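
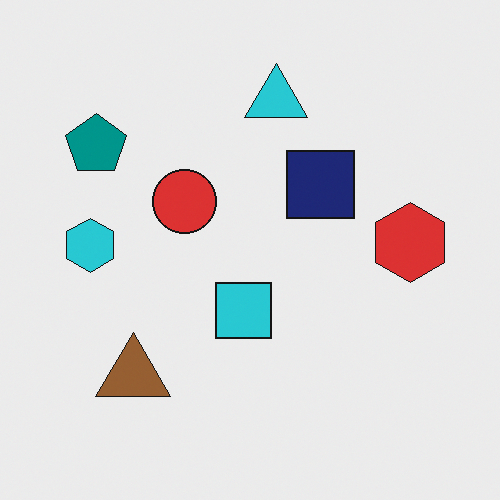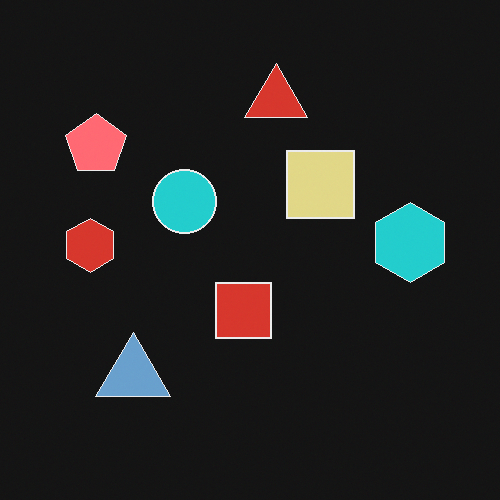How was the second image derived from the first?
The image was color-inverted (negative).

The light background has become dark and every shape's color is its complement — a photographic negative.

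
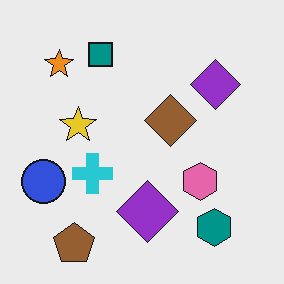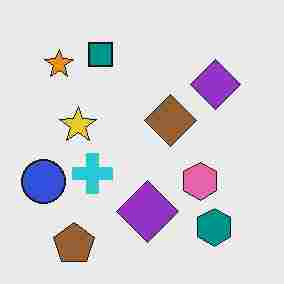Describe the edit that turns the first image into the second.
This is the original image degraded with heavy JPEG compression.

Blocky 8×8 compression artifacts appear around shape edges and the flat background shows ringing — characteristic JPEG degradation.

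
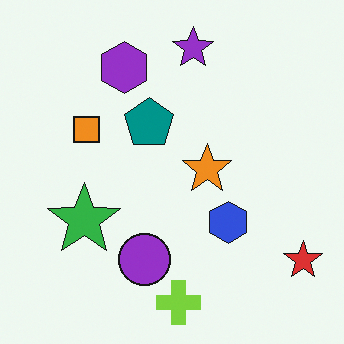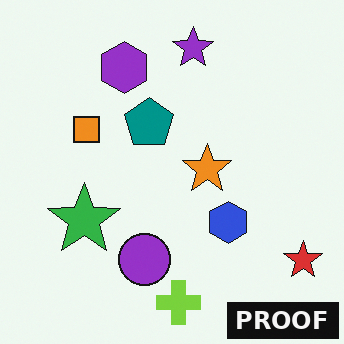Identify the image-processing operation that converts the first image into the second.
The transformation is: watermarked with the text "PROOF" in the lower-right corner.

A dark label reading "PROOF" appears in the lower-right corner.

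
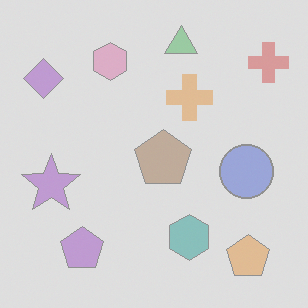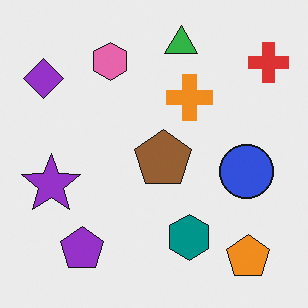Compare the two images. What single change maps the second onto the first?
The first image is the second washed out (contrast reduced).

Tones are pushed toward mid-grey across the whole image — a global contrast change.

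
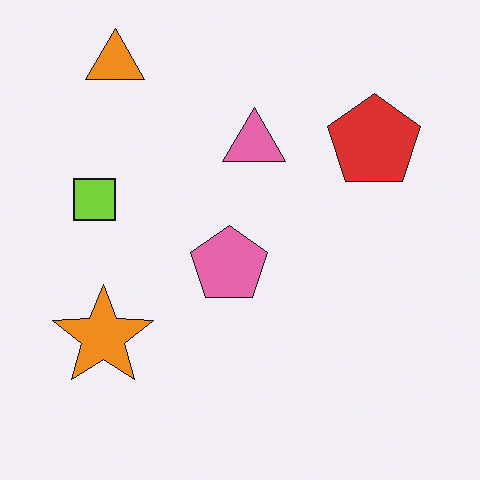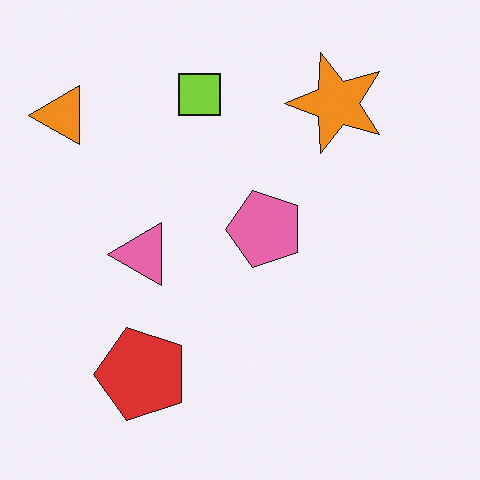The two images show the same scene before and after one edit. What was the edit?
Transposed (reflected across the top-left ↔ bottom-right diagonal).

Shapes have swapped their row and column positions — what was in the top-right is now in the bottom-left — a diagonal reflection.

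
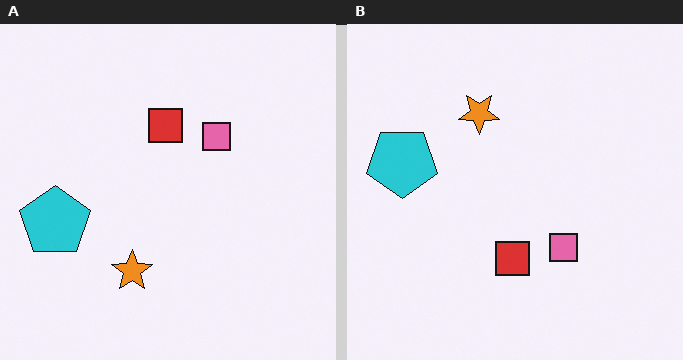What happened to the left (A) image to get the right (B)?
The transformation is: flipped vertically (top ↔ bottom).

The orange star is in the bottom of the left (A) image and the top of the right (B) — shapes on opposite sides of the horizontal midline have swapped in a mirror flip.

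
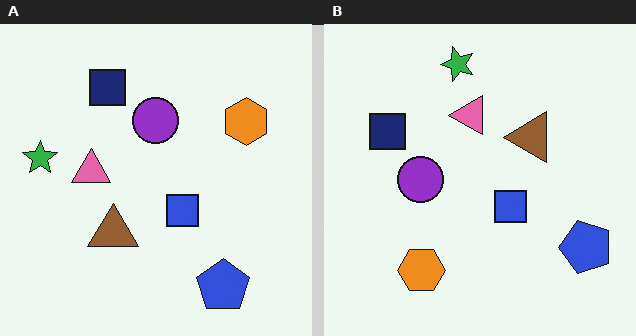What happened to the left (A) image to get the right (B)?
This is the original image transposed (reflected across the top-left ↔ bottom-right diagonal).

Shapes have swapped their row and column positions — what was in the top-right is now in the bottom-left — a diagonal reflection.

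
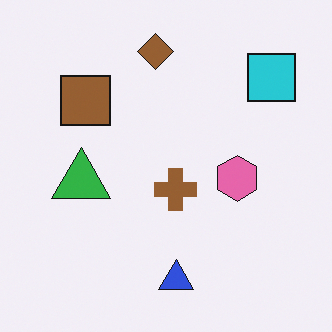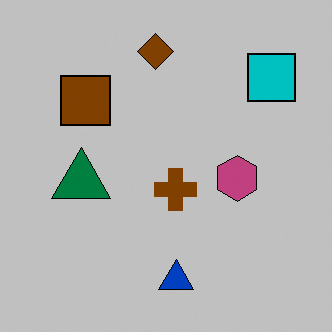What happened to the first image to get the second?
The image was heavily posterized to just a handful of flat colors.

Each flat color has snapped to a coarser quantized level — most visibly, the near-white background has dropped to a flat grey.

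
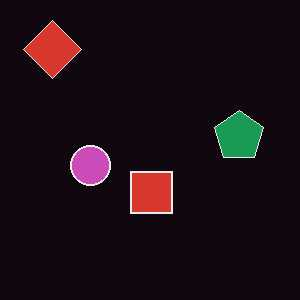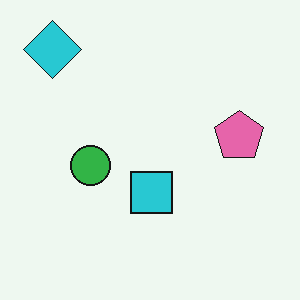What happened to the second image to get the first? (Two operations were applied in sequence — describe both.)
It was color-inverted (negative), then given moderate JPEG compression.

The light background has become dark and every shape's color is its complement — a photographic negative. Blocky 8×8 compression artifacts appear around shape edges and the flat background shows ringing — characteristic JPEG degradation.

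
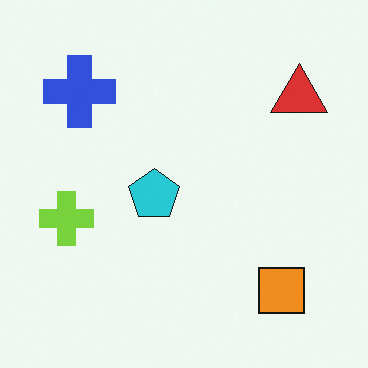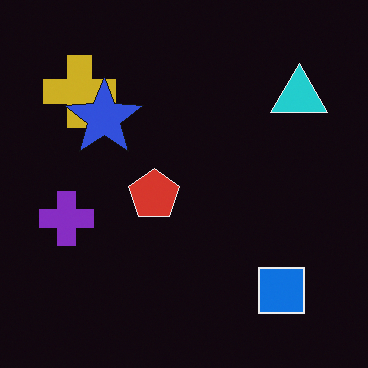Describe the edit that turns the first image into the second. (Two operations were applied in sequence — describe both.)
Color-inverted (negative), then overlaid with an additional blue star.

The light background has become dark and every shape's color is its complement — a photographic negative. A blue star appears in the second image that is absent from the first.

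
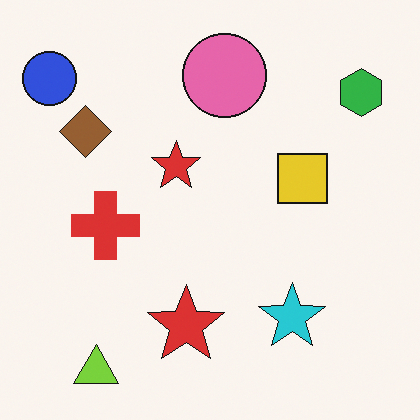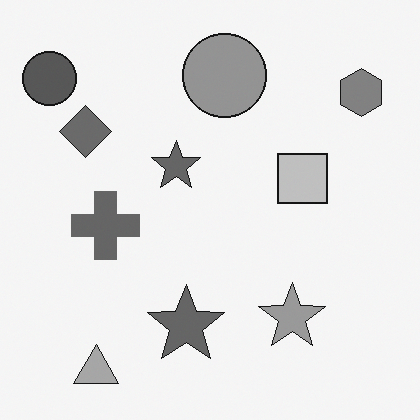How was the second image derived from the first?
The image was converted to grayscale.

All color is removed — every shape is now a shade of grey.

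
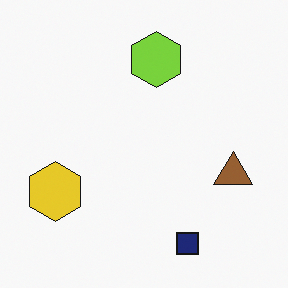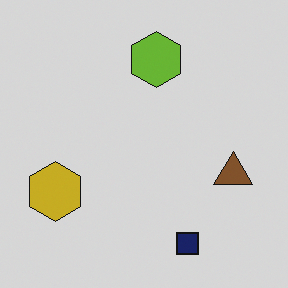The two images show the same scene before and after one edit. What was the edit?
The transformation is: slightly darkened.

Every pixel — background and shapes alike — is uniformly darkened.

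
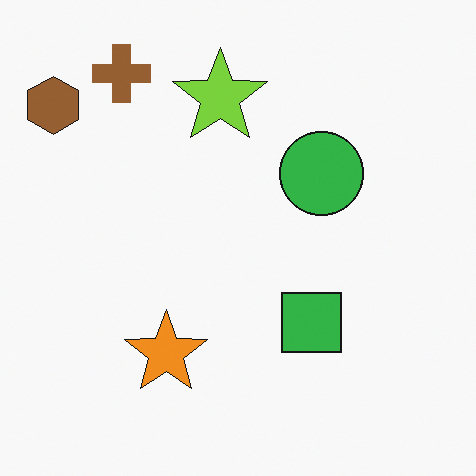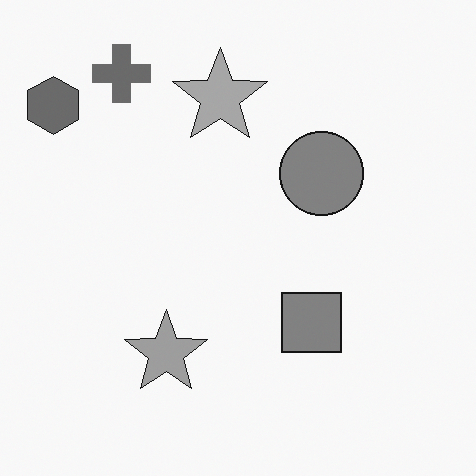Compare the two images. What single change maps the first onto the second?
Converted to grayscale.

All color is removed — every shape is now a shade of grey.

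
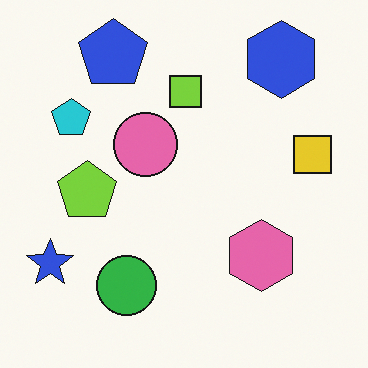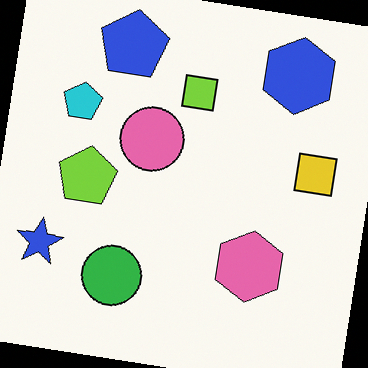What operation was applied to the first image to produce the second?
This is the original image rotated clockwise by a small amount.

Every shape is tilted by the same angle and the image corners show triangular fill wedges — a whole-image rotation by a non-right angle.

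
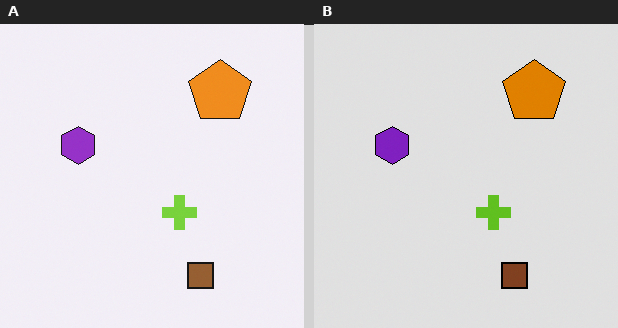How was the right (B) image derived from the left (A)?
It was moderately posterized.

Each flat color has snapped to a coarser quantized level — most visibly, the near-white background has dropped to a flat grey.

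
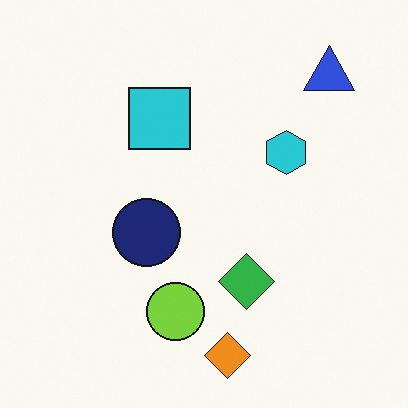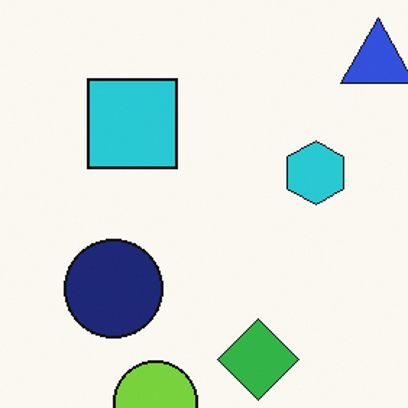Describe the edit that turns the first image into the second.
The second image is the first cropped slightly and scaled back up.

The visible shapes are larger and the field of view is narrower; shapes near the original edges may be partly or wholly outside the frame — a crop-and-rescale.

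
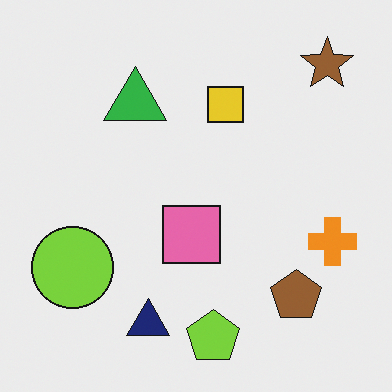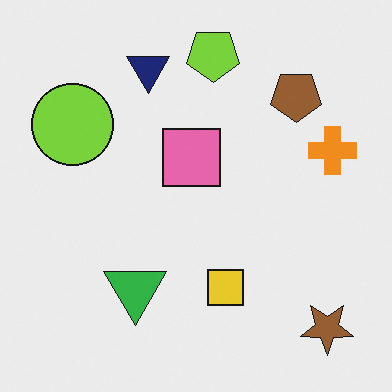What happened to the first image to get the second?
It was flipped vertically (top ↔ bottom).

The lime pentagon is in the bottom of the first image and the top of the second — shapes on opposite sides of the horizontal midline have swapped in a mirror flip.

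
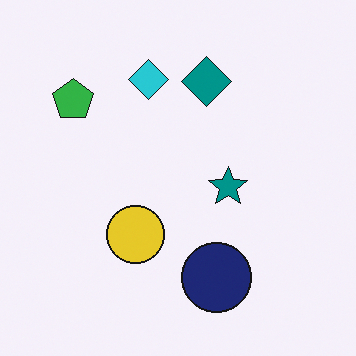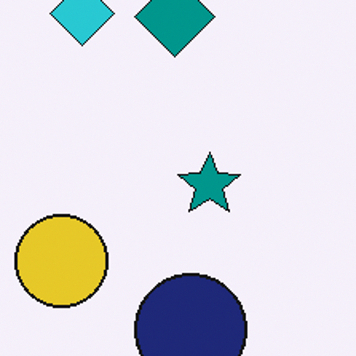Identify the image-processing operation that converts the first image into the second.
The transformation is: cropped to a modestly smaller region and rescaled.

The visible shapes are larger and the field of view is narrower; shapes near the original edges may be partly or wholly outside the frame — a crop-and-rescale.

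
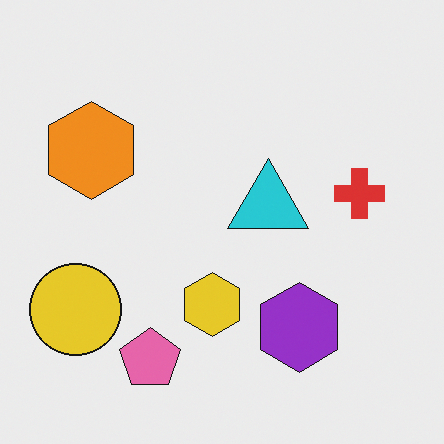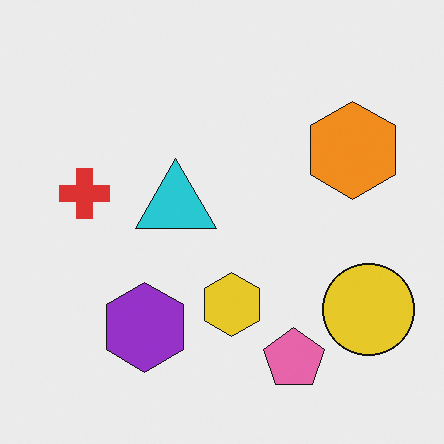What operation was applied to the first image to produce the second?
It was flipped horizontally (left ↔ right).

The yellow circle is in the bottom-left of the first image and the bottom-right of the second — shapes on opposite sides of the vertical midline have swapped in a mirror flip.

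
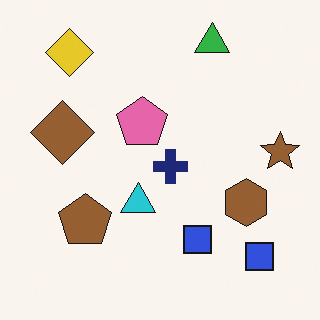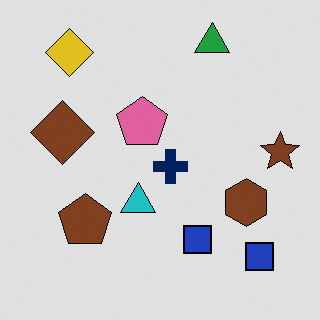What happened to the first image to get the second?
It was moderately posterized.

Each flat color has snapped to a coarser quantized level — most visibly, the near-white background has dropped to a flat grey.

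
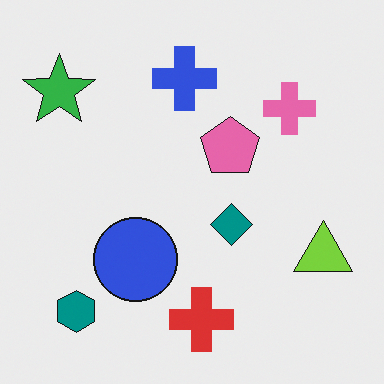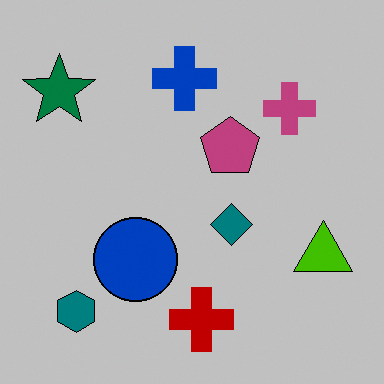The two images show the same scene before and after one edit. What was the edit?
The second image is the first aggressively posterized.

Each flat color has snapped to a coarser quantized level — most visibly, the near-white background has dropped to a flat grey.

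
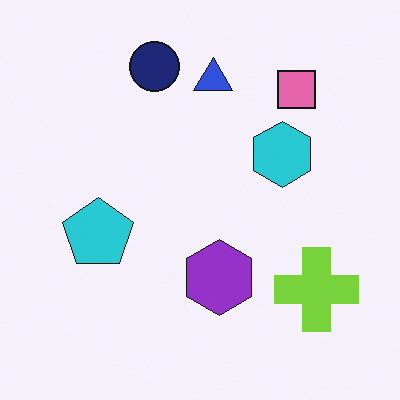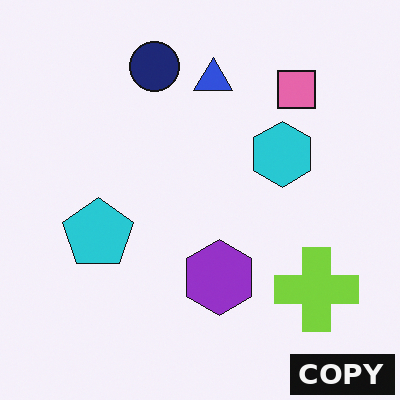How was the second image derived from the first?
This is the original image watermarked with the text "COPY" in the lower-right corner.

A dark label reading "COPY" appears in the lower-right corner.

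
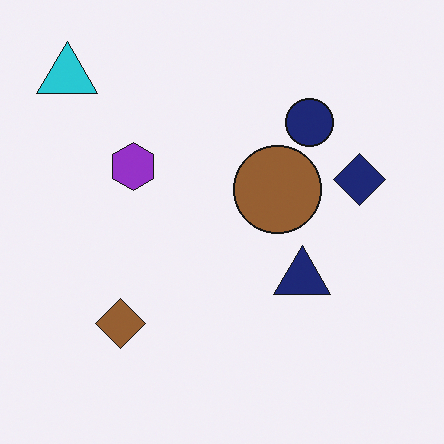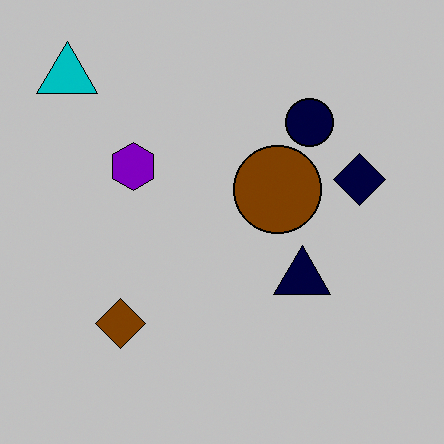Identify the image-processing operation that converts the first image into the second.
The image was heavily posterized to just a handful of flat colors.

Each flat color has snapped to a coarser quantized level — most visibly, the near-white background has dropped to a flat grey.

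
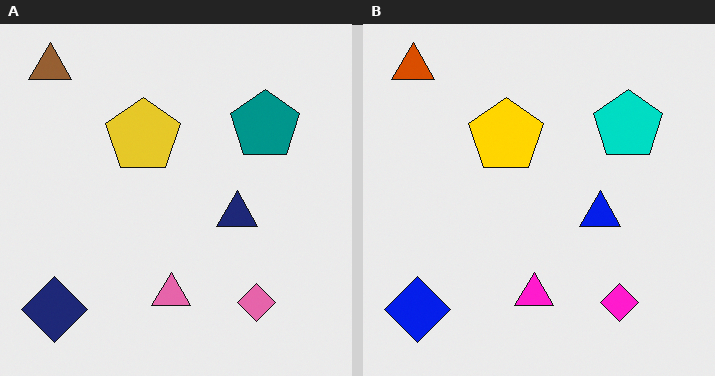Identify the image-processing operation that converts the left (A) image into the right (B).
This is the original image heavily oversaturated.

All colors are more vivid — a global saturation change.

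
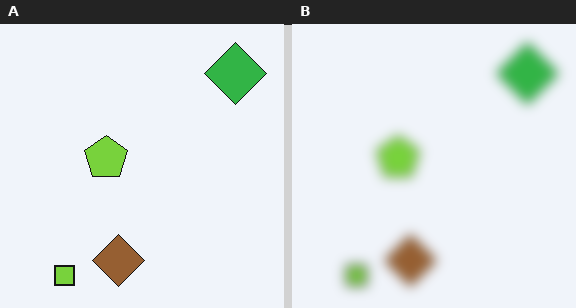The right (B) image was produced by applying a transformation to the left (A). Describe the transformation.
The image was strongly gaussian-blurred.

Shape edges and outlines are uniformly softened across the whole image.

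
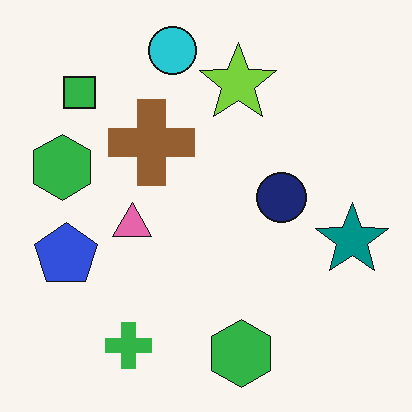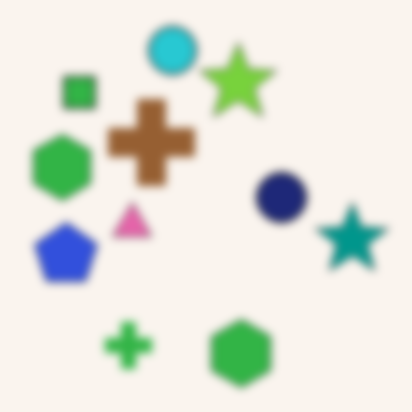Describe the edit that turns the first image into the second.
The second image is the first noticeably gaussian-blurred.

Shape edges and outlines are uniformly softened across the whole image.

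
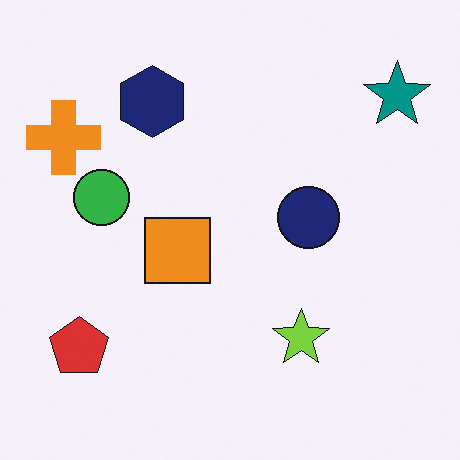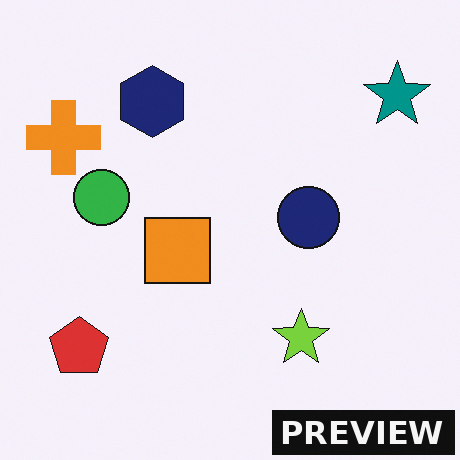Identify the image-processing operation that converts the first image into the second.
The image was watermarked with the text "PREVIEW" in the lower-right corner.

A dark label reading "PREVIEW" appears in the lower-right corner.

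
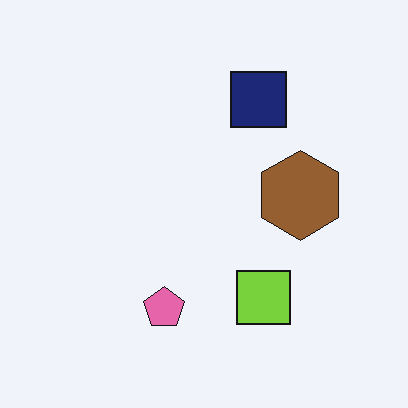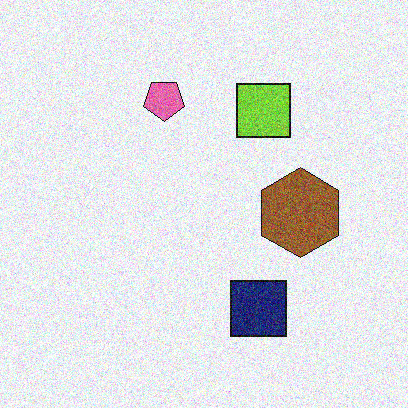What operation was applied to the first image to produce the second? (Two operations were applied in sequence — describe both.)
The image was degraded with moderate additive noise, then flipped vertically (top ↔ bottom).

Random speckle covers the whole image, including the flat background. The navy square is in the top of the first image and the bottom of the second — shapes on opposite sides of the horizontal midline have swapped in a mirror flip.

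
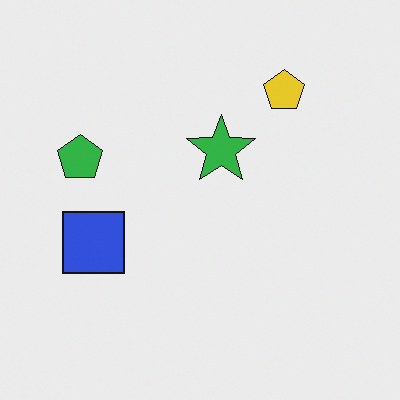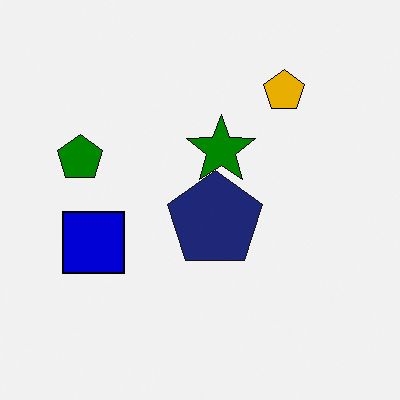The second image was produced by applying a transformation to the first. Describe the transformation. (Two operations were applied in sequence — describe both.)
The transformation is: boosted in contrast, then overlaid with an additional navy pentagon.

Tones are pushed away from mid-grey across the whole image — a global contrast change. A navy pentagon appears in the second image that is absent from the first.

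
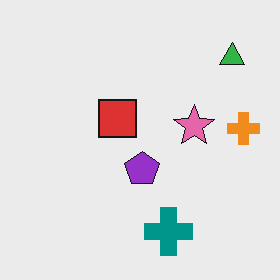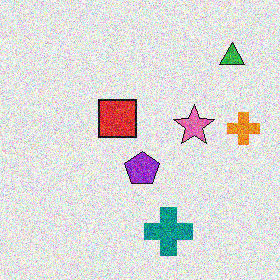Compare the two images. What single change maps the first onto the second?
The transformation is: degraded with strong gaussian noise.

Random speckle covers the whole image, including the flat background.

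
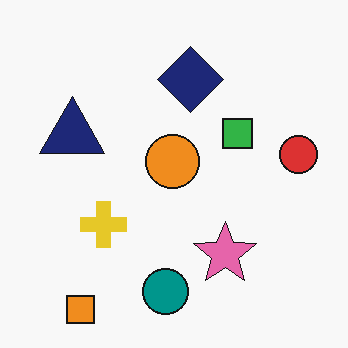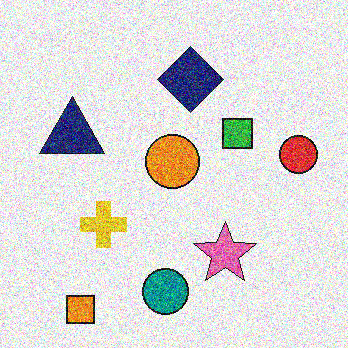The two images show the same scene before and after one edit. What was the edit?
Degraded with strong gaussian noise.

Random speckle covers the whole image, including the flat background.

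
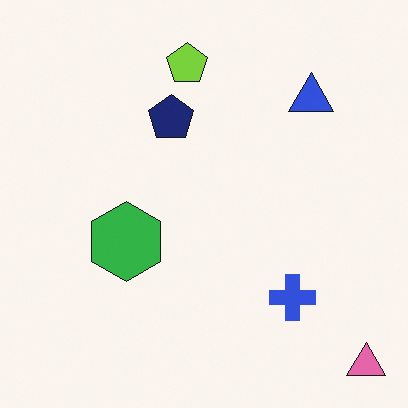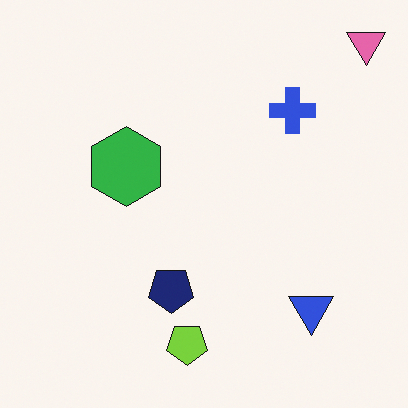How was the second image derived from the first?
The second image is the first flipped vertically (top ↔ bottom).

The pink triangle is in the bottom-right of the first image and the top-right of the second — shapes on opposite sides of the horizontal midline have swapped in a mirror flip.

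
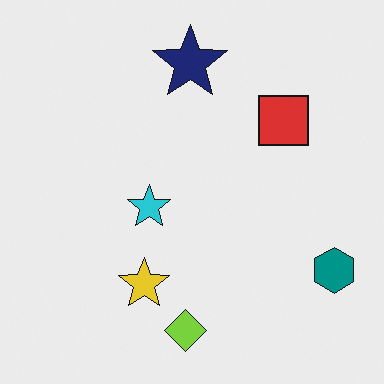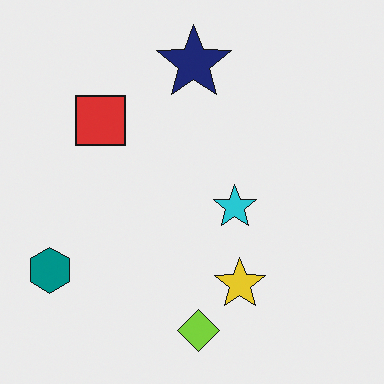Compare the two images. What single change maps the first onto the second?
This is the original image flipped horizontally (left ↔ right).

The teal hexagon is in the bottom-right of the first image and the bottom-left of the second — shapes on opposite sides of the vertical midline have swapped in a mirror flip.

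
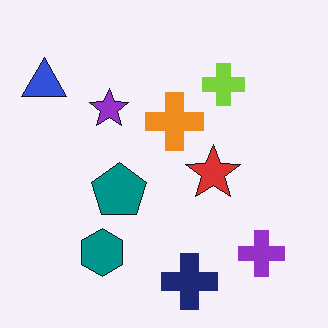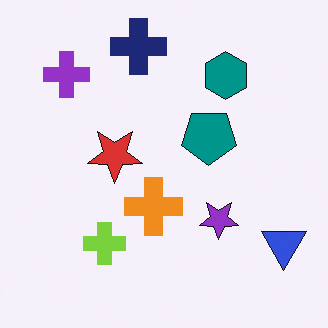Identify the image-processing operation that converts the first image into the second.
The transformation is: rotated 180°.

The blue triangle sits in the top-left of the first image and the bottom-right of the second — consistent with a whole-image 180° rotation.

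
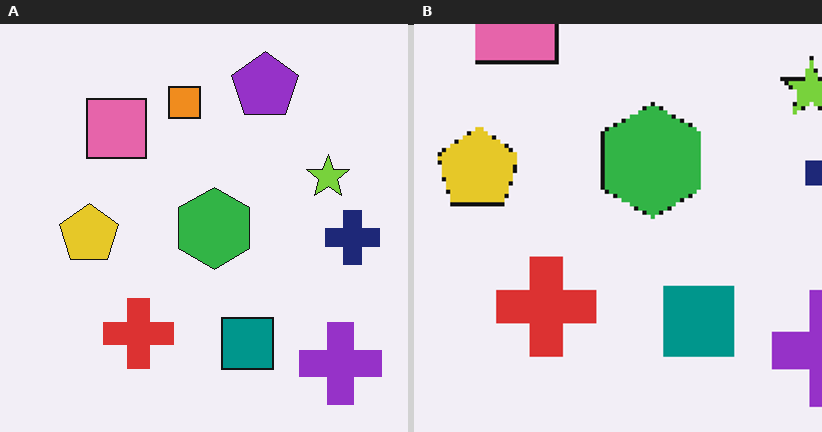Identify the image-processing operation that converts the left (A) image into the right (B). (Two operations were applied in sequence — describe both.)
The right (B) image is the left (A) lightly pixelated (a mild mosaic effect), then cropped slightly and scaled back up.

Shapes are reduced to large square blocks; fine edges and outlines are lost — a downscale-then-upscale (mosaic) effect. The visible shapes are larger and the field of view is narrower; shapes near the original edges may be partly or wholly outside the frame — a crop-and-rescale.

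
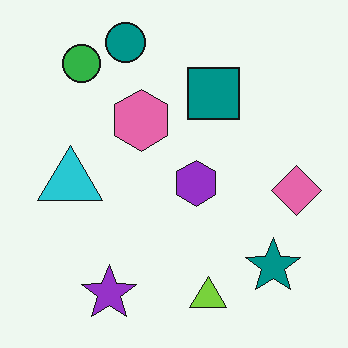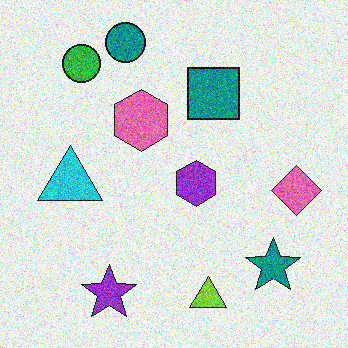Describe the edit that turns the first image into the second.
It was degraded with heavy additive noise.

Random speckle covers the whole image, including the flat background.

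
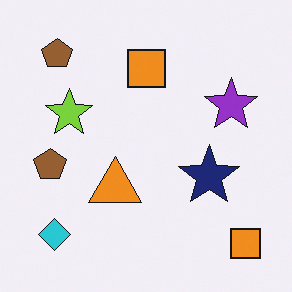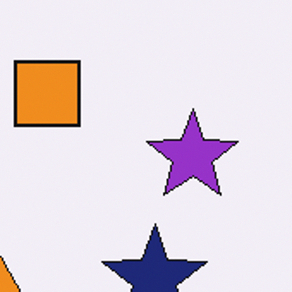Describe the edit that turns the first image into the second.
The transformation is: cropped tightly and scaled back up.

The visible shapes are larger and the field of view is narrower; shapes near the original edges may be partly or wholly outside the frame — a crop-and-rescale.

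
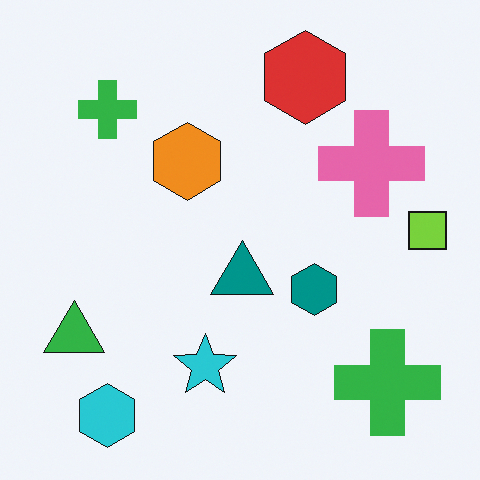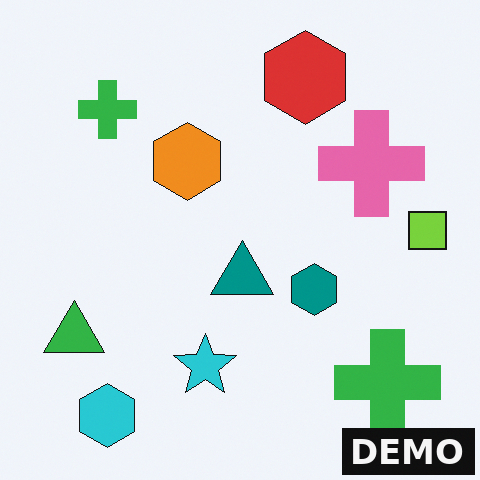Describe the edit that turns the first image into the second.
The image was watermarked with the text "DEMO" in the lower-right corner.

A dark label reading "DEMO" appears in the lower-right corner.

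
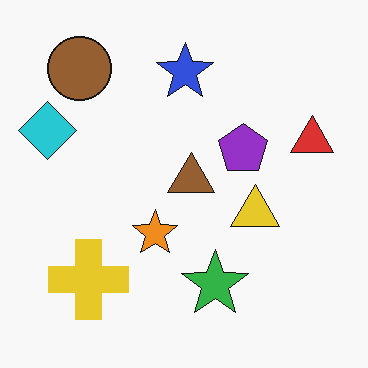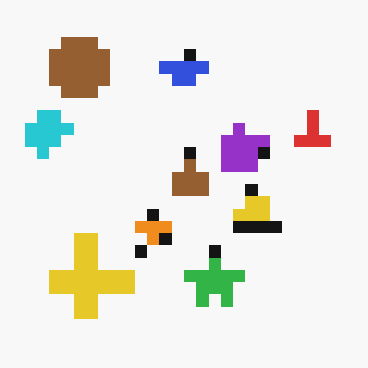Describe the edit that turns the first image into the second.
The image was heavily pixelated into large blocks.

Shapes are reduced to large square blocks; fine edges and outlines are lost — a downscale-then-upscale (mosaic) effect.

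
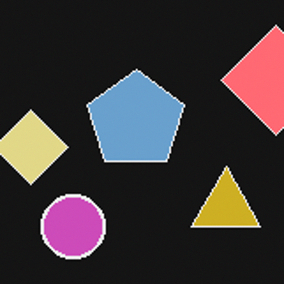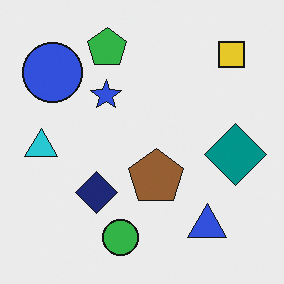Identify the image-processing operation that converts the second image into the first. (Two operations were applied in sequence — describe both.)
The transformation is: color-inverted (negative), then cropped tightly and scaled back up.

The light background has become dark and every shape's color is its complement — a photographic negative. The visible shapes are larger and the field of view is narrower; shapes near the original edges may be partly or wholly outside the frame — a crop-and-rescale.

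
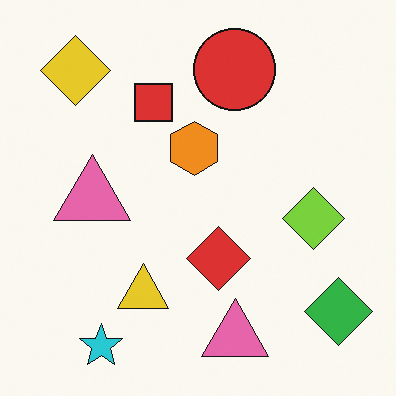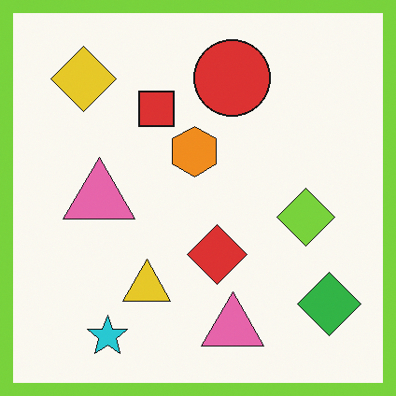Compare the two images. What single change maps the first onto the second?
The image was framed with a lime border.

A solid lime frame runs around the edge of the second image, with the content slightly shrunk inside it.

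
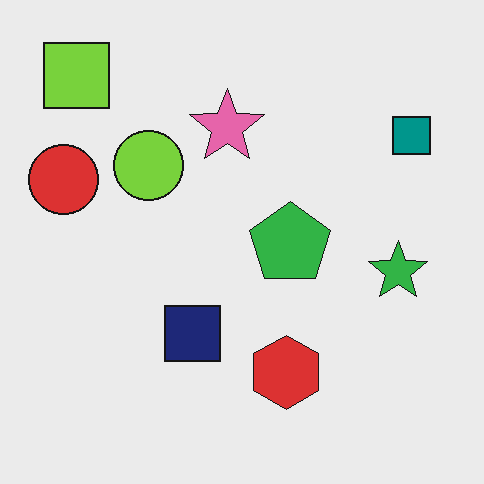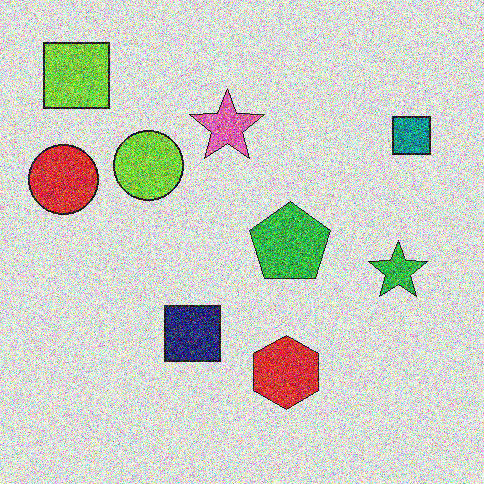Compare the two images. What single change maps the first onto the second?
This is the original image degraded with strong gaussian noise.

Random speckle covers the whole image, including the flat background.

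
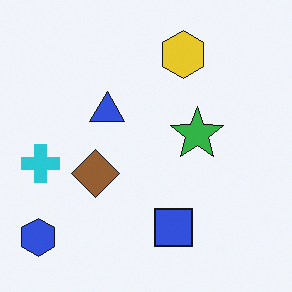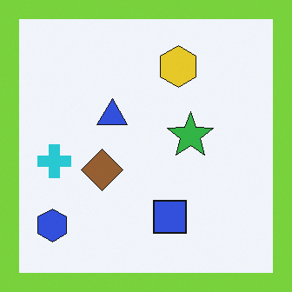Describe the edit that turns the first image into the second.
Framed with a lime border.

A solid lime frame runs around the edge of the second image, with the content slightly shrunk inside it.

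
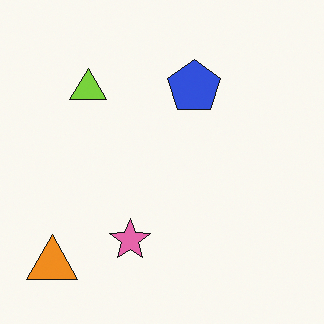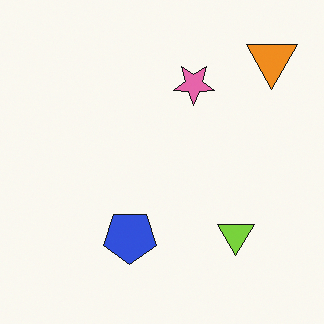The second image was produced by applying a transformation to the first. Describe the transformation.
The second image is the first rotated 180°.

The orange triangle sits in the bottom-left of the first image and the top-right of the second — consistent with a whole-image 180° rotation.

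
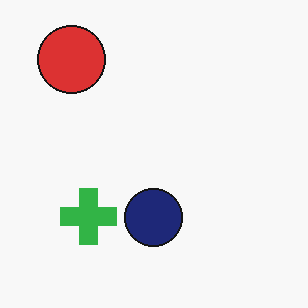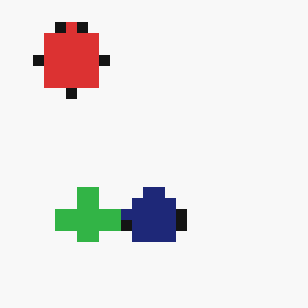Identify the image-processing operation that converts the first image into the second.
This is the original image heavily pixelated into large blocks.

Shapes are reduced to large square blocks; fine edges and outlines are lost — a downscale-then-upscale (mosaic) effect.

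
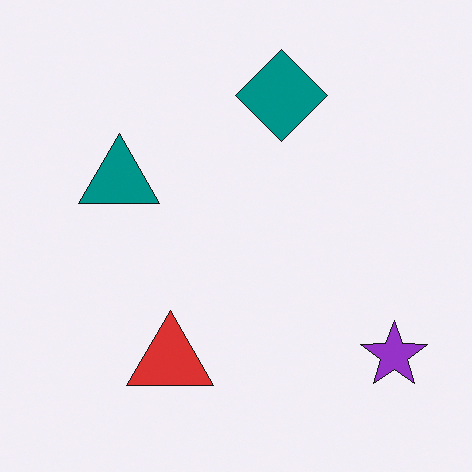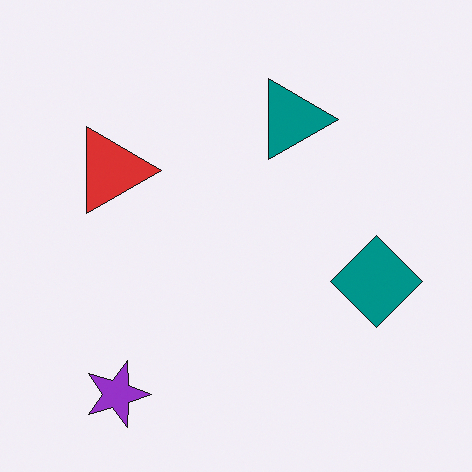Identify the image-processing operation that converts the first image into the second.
The second image is the first rotated 90° clockwise.

The purple star sits in the bottom-right of the first image and the bottom-left of the second — consistent with a whole-image 90° clockwise rotation.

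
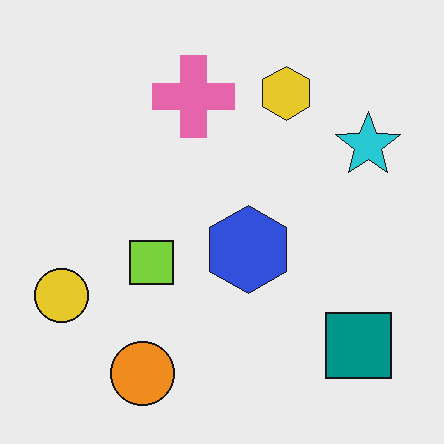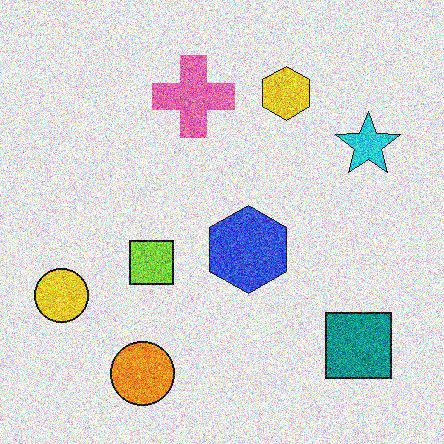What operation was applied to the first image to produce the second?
The second image is the first degraded with strong gaussian noise.

Random speckle covers the whole image, including the flat background.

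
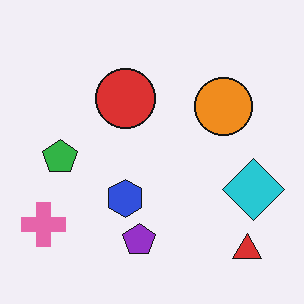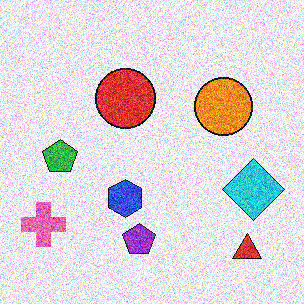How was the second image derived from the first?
Degraded with strong gaussian noise.

Random speckle covers the whole image, including the flat background.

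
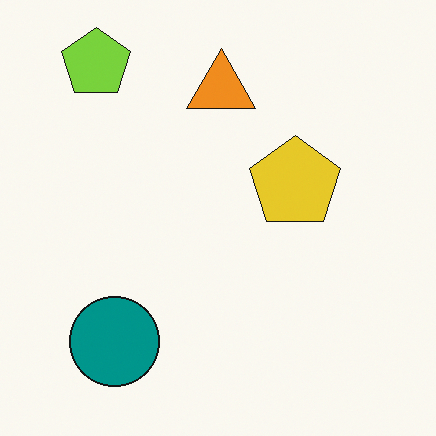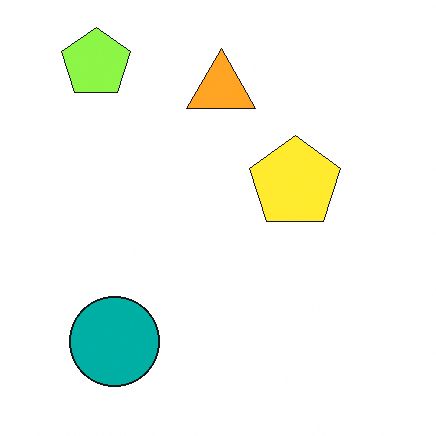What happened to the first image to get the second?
The second image is the first slightly brightened.

Every pixel — background and shapes alike — is uniformly brightened.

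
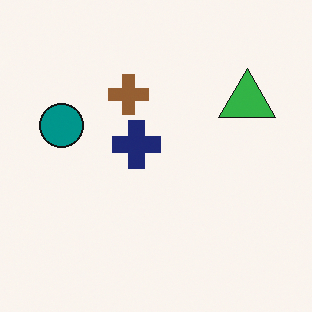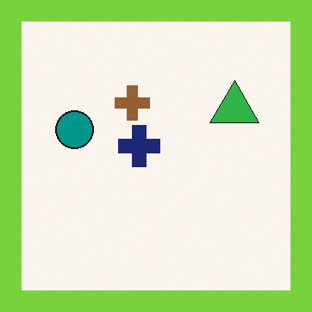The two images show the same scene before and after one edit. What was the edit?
The image was framed with a lime border.

A solid lime frame runs around the edge of the second image, with the content slightly shrunk inside it.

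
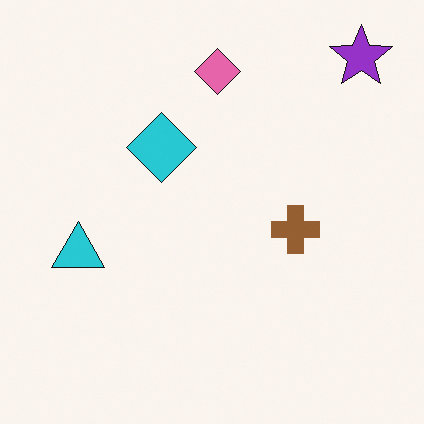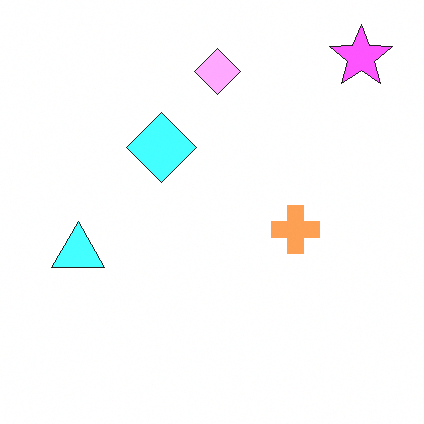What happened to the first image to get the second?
The image was noticeably brightened.

Every pixel — background and shapes alike — is uniformly brightened.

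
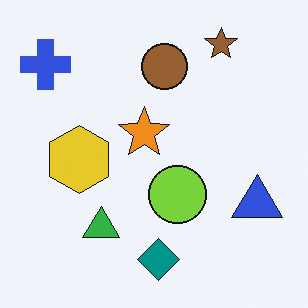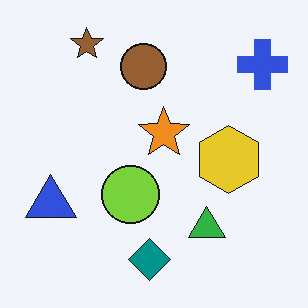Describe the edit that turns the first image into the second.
The image was flipped horizontally (left ↔ right).

The blue cross is in the top-left of the first image and the top-right of the second — shapes on opposite sides of the vertical midline have swapped in a mirror flip.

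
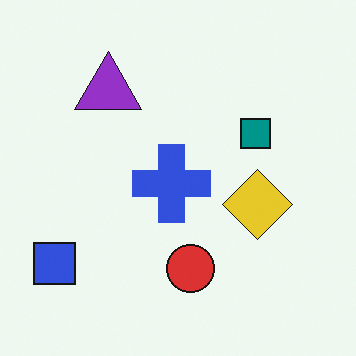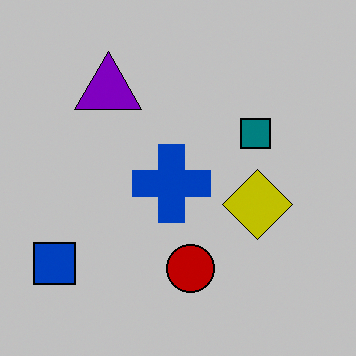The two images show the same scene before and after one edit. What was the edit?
Aggressively posterized.

Each flat color has snapped to a coarser quantized level — most visibly, the near-white background has dropped to a flat grey.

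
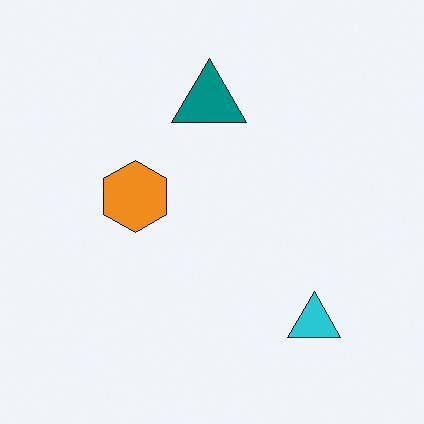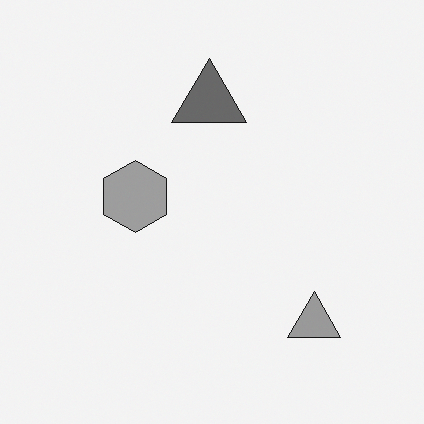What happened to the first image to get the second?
The image was converted to grayscale.

All color is removed — every shape is now a shade of grey.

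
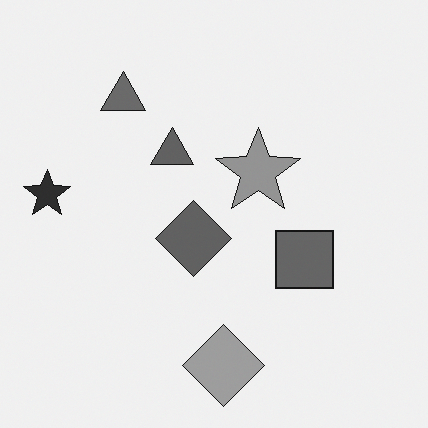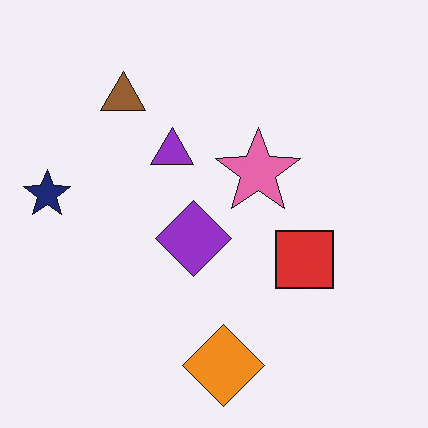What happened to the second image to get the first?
The image was converted to grayscale.

All color is removed — every shape is now a shade of grey.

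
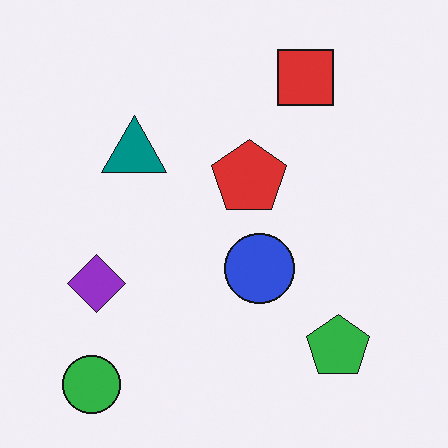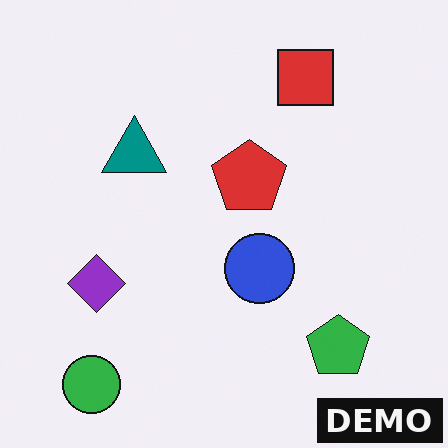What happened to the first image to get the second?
Watermarked with the text "DEMO" in the lower-right corner.

A dark label reading "DEMO" appears in the lower-right corner.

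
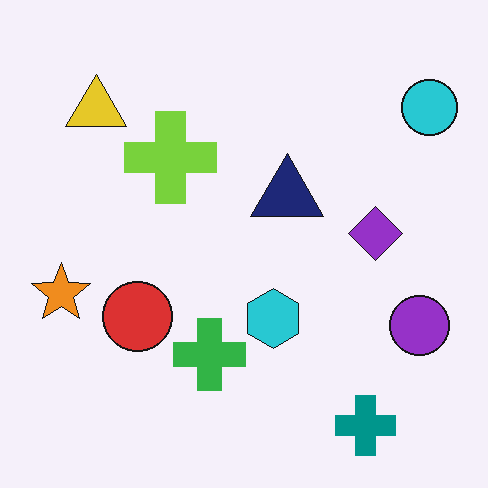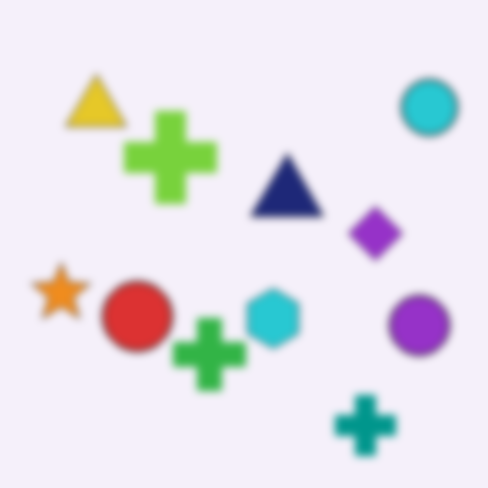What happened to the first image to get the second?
The second image is the first noticeably gaussian-blurred.

Shape edges and outlines are uniformly softened across the whole image.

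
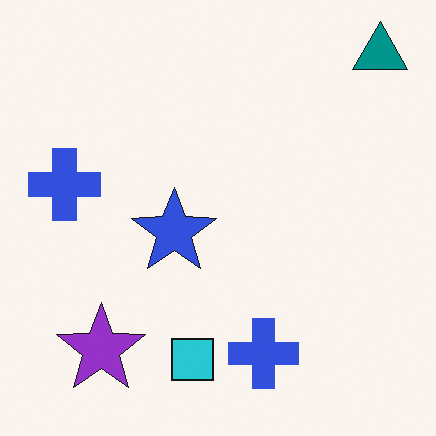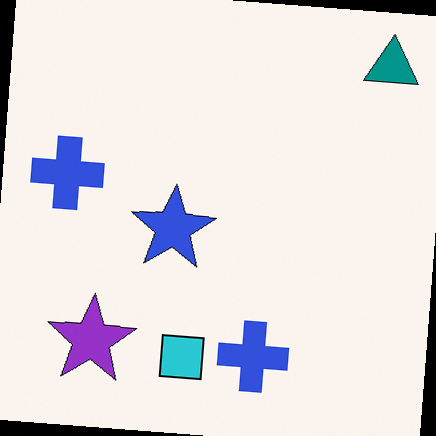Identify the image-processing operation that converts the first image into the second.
The second image is the first rotated clockwise by a few degrees.

Every shape is tilted by the same angle and the image corners show triangular fill wedges — a whole-image rotation by a non-right angle.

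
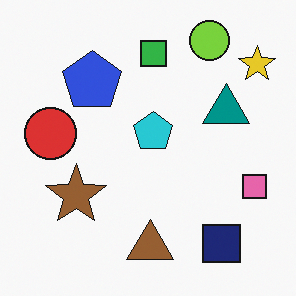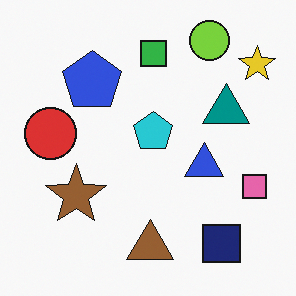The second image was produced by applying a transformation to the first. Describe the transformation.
It was overlaid with an additional blue triangle.

A blue triangle appears in the second image that is absent from the first.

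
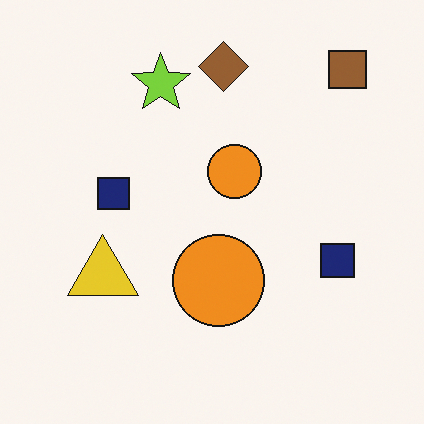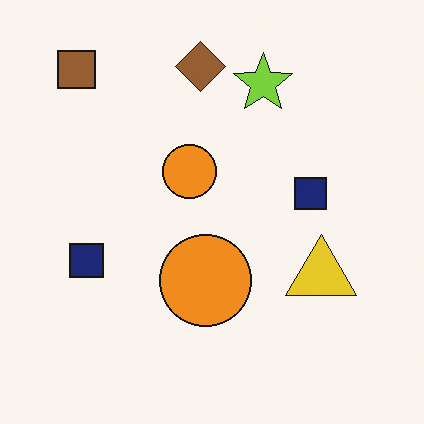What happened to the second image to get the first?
It was flipped horizontally (left ↔ right).

The brown square is in the top-left of the second image and the top-right of the first — shapes on opposite sides of the vertical midline have swapped in a mirror flip.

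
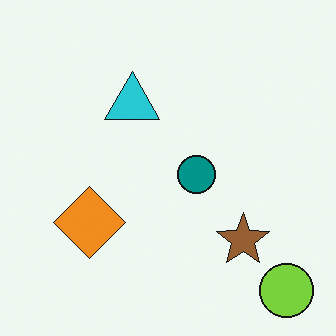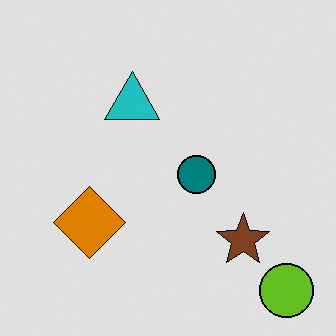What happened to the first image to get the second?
It was moderately posterized.

Each flat color has snapped to a coarser quantized level — most visibly, the near-white background has dropped to a flat grey.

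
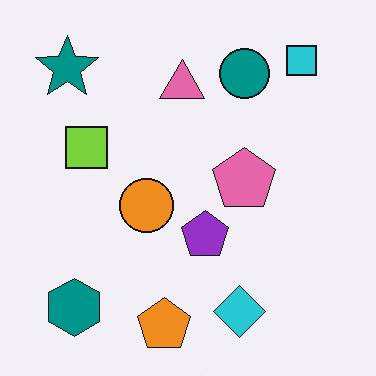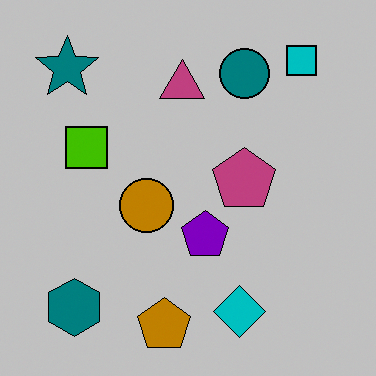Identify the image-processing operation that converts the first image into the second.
This is the original image heavily posterized to just a handful of flat colors.

Each flat color has snapped to a coarser quantized level — most visibly, the near-white background has dropped to a flat grey.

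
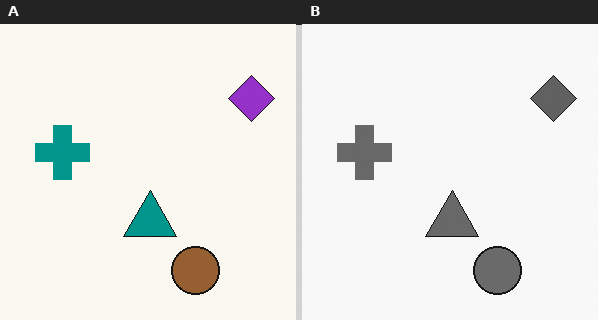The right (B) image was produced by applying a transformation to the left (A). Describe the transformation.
It was converted to grayscale.

All color is removed — every shape is now a shade of grey.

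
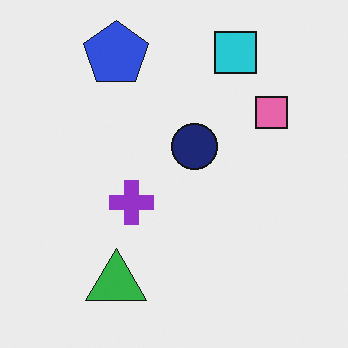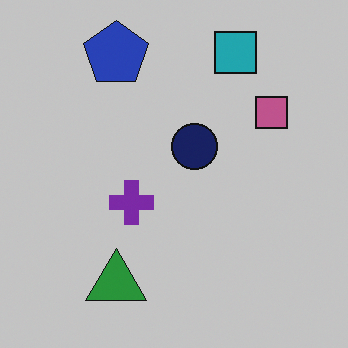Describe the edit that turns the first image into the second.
Darkened a little.

Every pixel — background and shapes alike — is uniformly darkened.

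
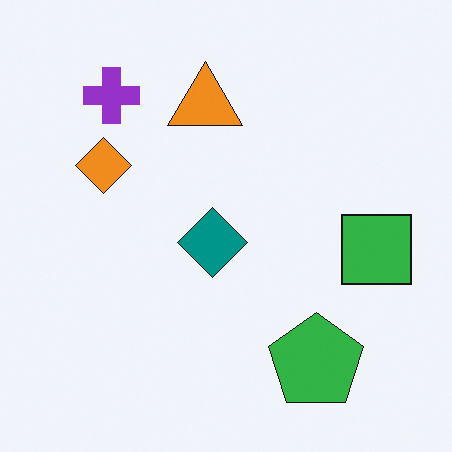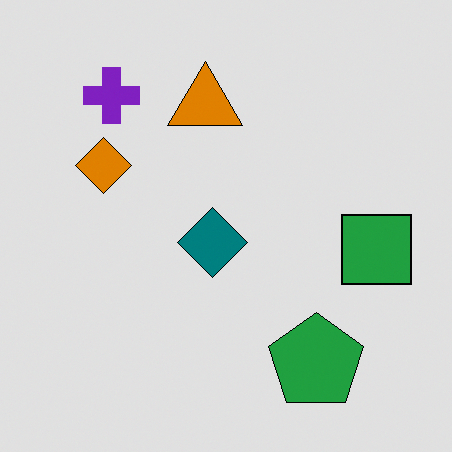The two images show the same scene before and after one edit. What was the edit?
This is the original image posterized to a reduced palette.

Each flat color has snapped to a coarser quantized level — most visibly, the near-white background has dropped to a flat grey.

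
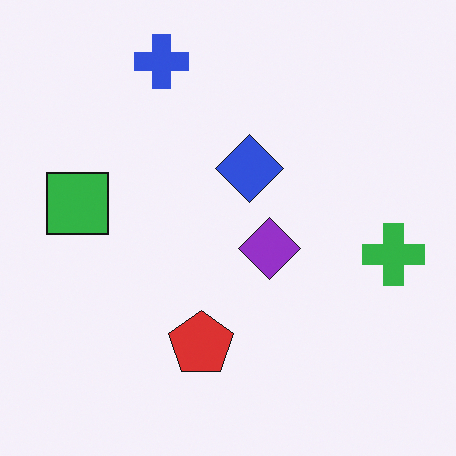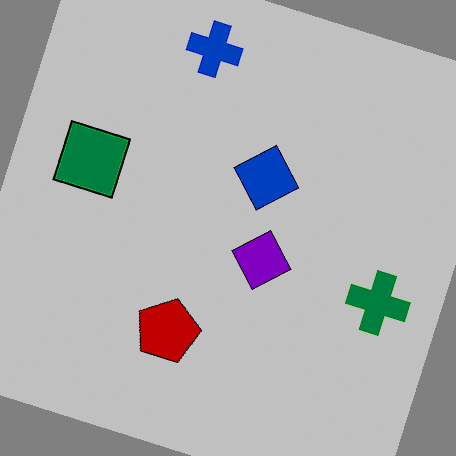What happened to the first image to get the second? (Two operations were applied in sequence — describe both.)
Rotated clockwise by a moderate amount, then aggressively posterized.

Every shape is tilted by the same angle and the image corners show triangular fill wedges — a whole-image rotation by a non-right angle. Each flat color has snapped to a coarser quantized level — most visibly, the near-white background has dropped to a flat grey.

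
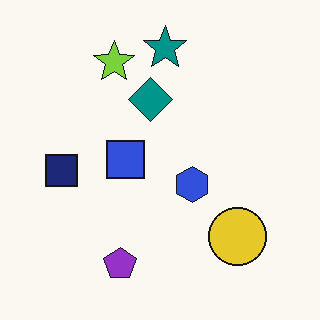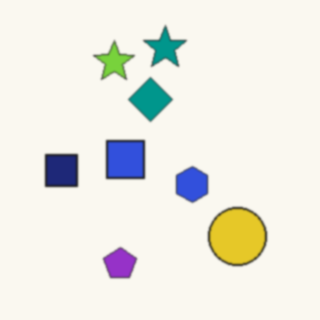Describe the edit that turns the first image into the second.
Lightly blurred.

Shape edges and outlines are uniformly softened across the whole image.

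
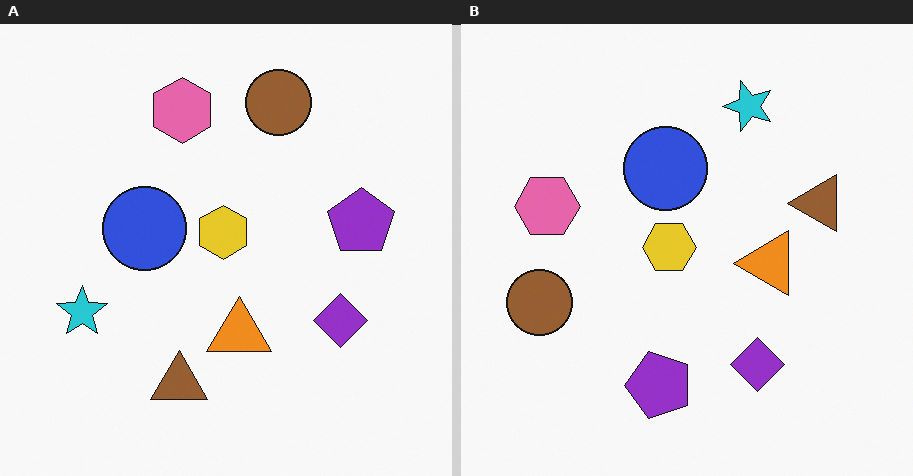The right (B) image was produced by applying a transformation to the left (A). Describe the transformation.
The image was transposed (reflected across the top-left ↔ bottom-right diagonal).

Shapes have swapped their row and column positions — what was in the top-right is now in the bottom-left — a diagonal reflection.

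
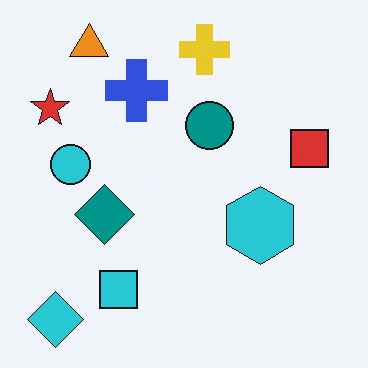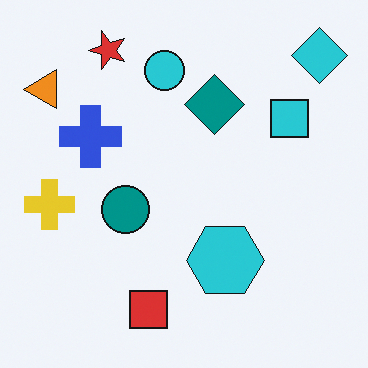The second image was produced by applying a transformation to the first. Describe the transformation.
The transformation is: transposed (reflected across the top-left ↔ bottom-right diagonal).

Shapes have swapped their row and column positions — what was in the top-right is now in the bottom-left — a diagonal reflection.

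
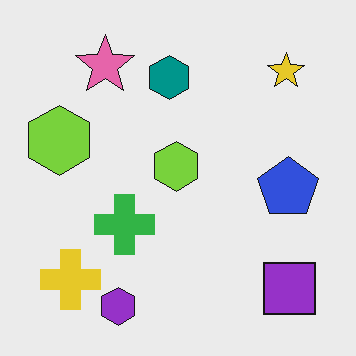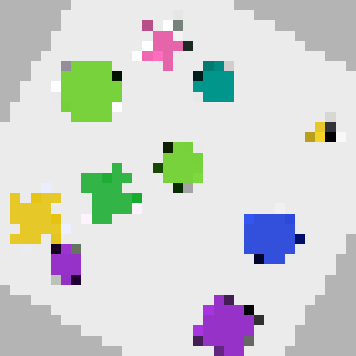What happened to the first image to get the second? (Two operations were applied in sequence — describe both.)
It was rotated clockwise by a moderate amount, then heavily pixelated into large blocks.

Every shape is tilted by the same angle and the image corners show triangular fill wedges — a whole-image rotation by a non-right angle. Shapes are reduced to large square blocks; fine edges and outlines are lost — a downscale-then-upscale (mosaic) effect.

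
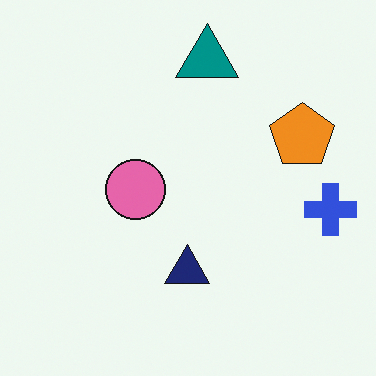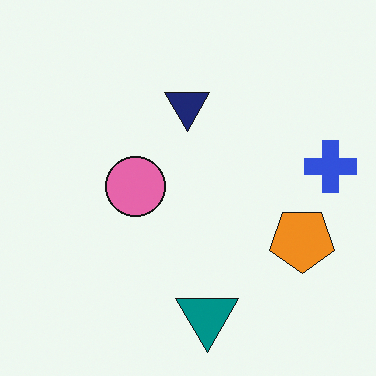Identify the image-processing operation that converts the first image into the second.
This is the original image flipped vertically (top ↔ bottom).

The teal triangle is in the top of the first image and the bottom of the second — shapes on opposite sides of the horizontal midline have swapped in a mirror flip.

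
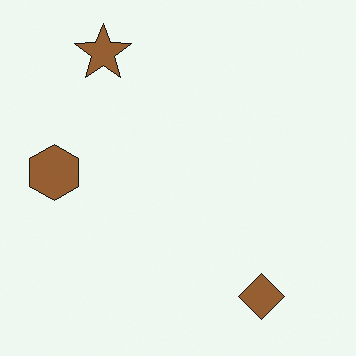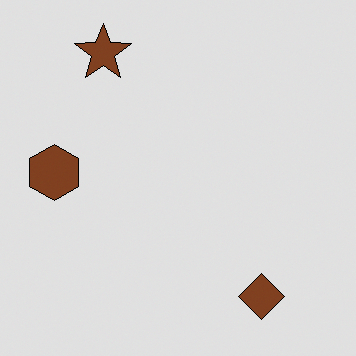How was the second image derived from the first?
The image was posterized to a reduced palette.

Each flat color has snapped to a coarser quantized level — most visibly, the near-white background has dropped to a flat grey.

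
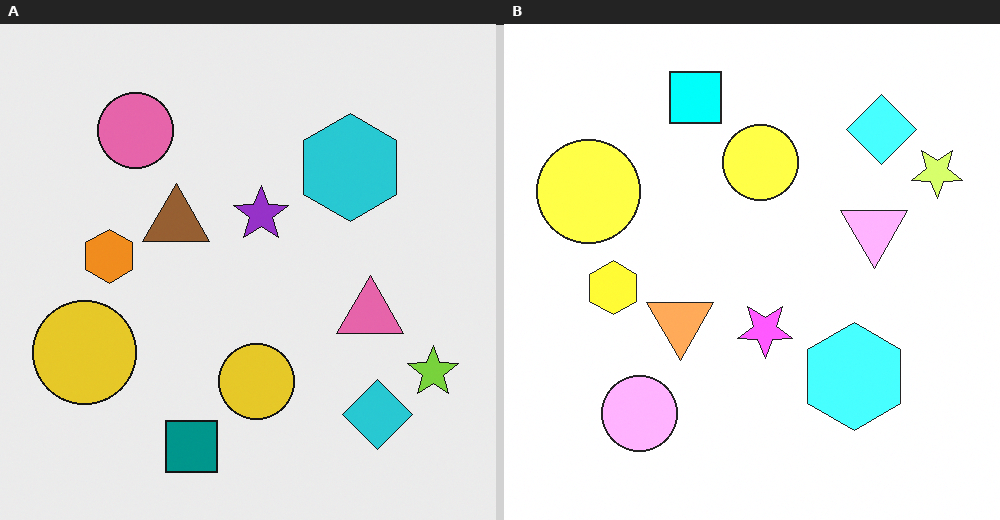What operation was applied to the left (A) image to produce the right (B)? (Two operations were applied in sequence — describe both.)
It was flipped vertically (top ↔ bottom), then noticeably brightened.

The teal square is in the bottom of the left (A) image and the top of the right (B) — shapes on opposite sides of the horizontal midline have swapped in a mirror flip. Every pixel — background and shapes alike — is uniformly brightened.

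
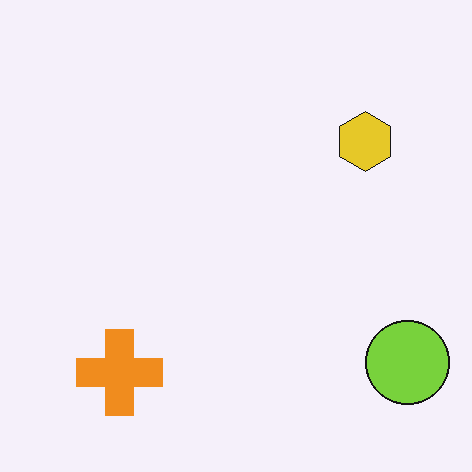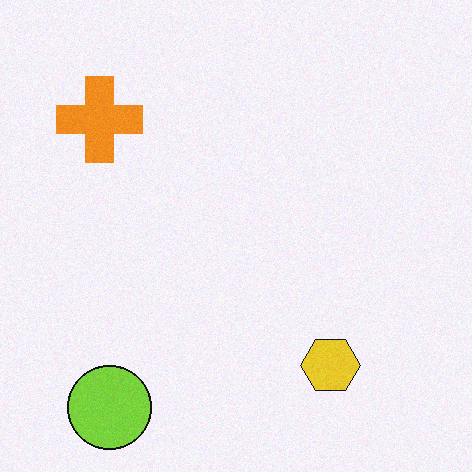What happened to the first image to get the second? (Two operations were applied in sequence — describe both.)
It was rotated 90° clockwise, then degraded with subtle gaussian noise.

The lime circle sits in the bottom-right of the first image and the bottom-left of the second — consistent with a whole-image 90° clockwise rotation. Random speckle covers the whole image, including the flat background.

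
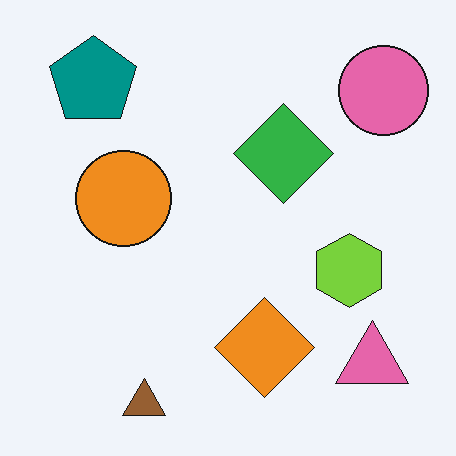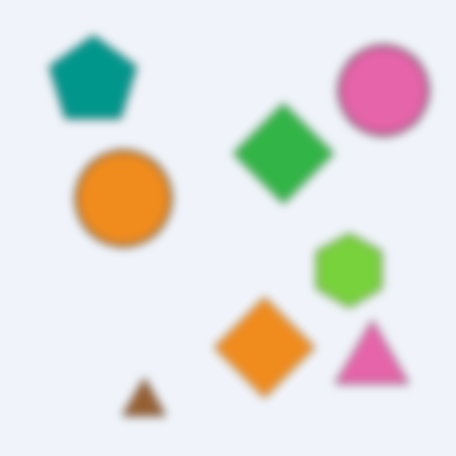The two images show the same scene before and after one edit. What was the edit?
The transformation is: moderately blurred.

Shape edges and outlines are uniformly softened across the whole image.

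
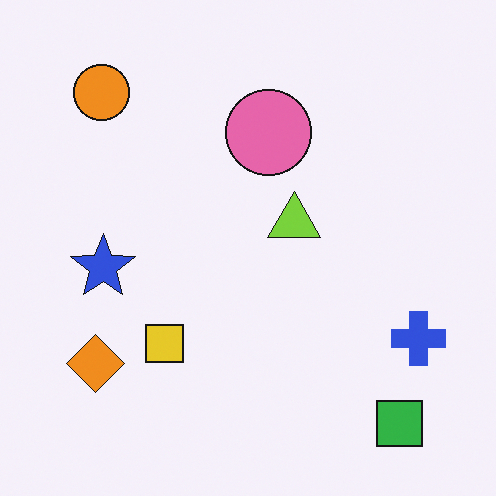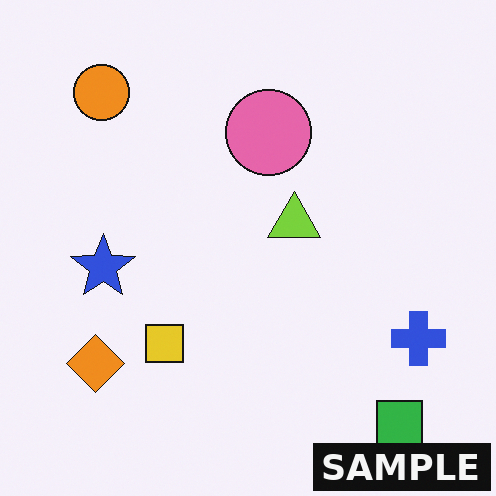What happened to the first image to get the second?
The transformation is: watermarked with the text "SAMPLE" in the lower-right corner.

A dark label reading "SAMPLE" appears in the lower-right corner.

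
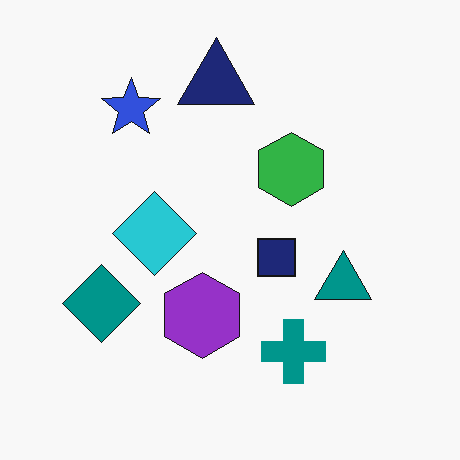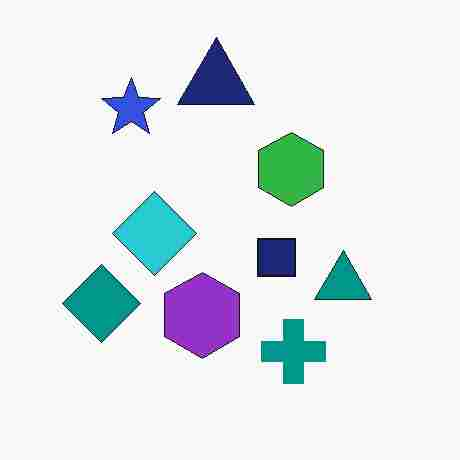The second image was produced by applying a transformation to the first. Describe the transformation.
The transformation is: degraded with heavy JPEG compression.

Blocky 8×8 compression artifacts appear around shape edges and the flat background shows ringing — characteristic JPEG degradation.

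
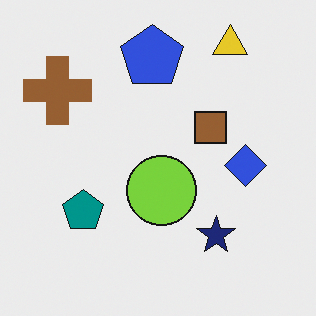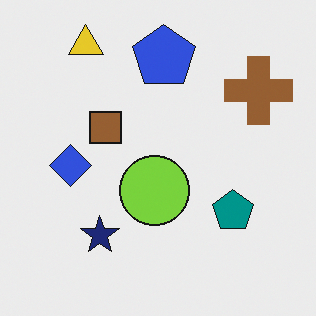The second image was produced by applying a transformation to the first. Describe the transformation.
Flipped horizontally (left ↔ right).

The brown cross is in the top-left of the first image and the top-right of the second — shapes on opposite sides of the vertical midline have swapped in a mirror flip.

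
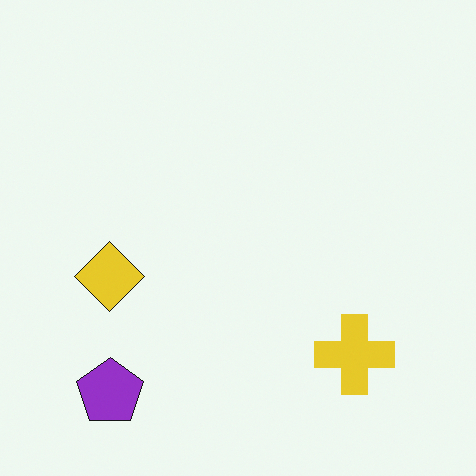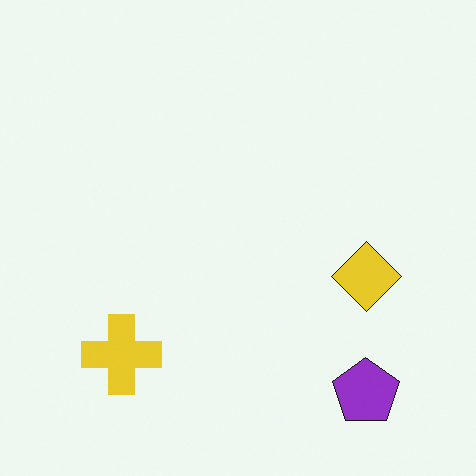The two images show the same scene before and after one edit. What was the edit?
It was flipped horizontally (left ↔ right).

The yellow diamond is in the left of the first image and the right of the second — shapes on opposite sides of the vertical midline have swapped in a mirror flip.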